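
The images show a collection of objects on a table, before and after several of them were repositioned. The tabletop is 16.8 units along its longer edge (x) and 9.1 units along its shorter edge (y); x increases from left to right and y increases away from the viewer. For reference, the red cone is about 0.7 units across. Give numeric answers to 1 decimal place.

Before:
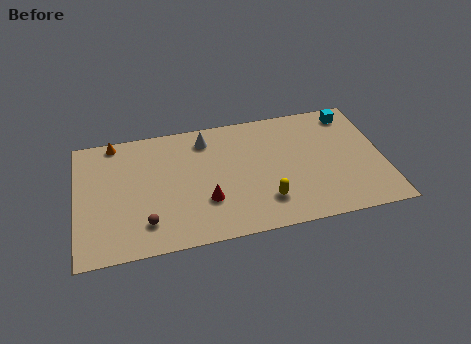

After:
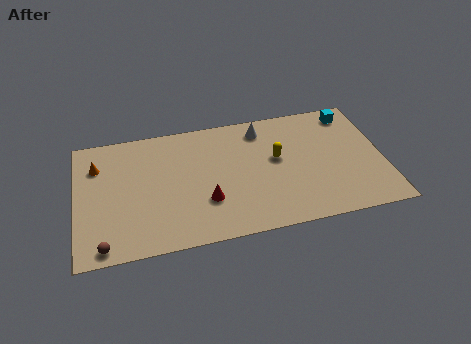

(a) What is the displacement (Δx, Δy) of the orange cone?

(-1.0, -1.6)

From the two frames, the orange cone sits at roughly (2.2, 8.3) before and (1.2, 6.7) after.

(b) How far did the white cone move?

3.1

From (7.2, 7.5) to (10.3, 7.6), the white cone covered √(3.1² + 0.1²) ≈ 3.1 units.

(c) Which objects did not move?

the cyan cube and the red cone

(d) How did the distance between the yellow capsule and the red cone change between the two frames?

+1.3

They were about 3.3 units apart before and 4.6 after — 1.3 units further apart.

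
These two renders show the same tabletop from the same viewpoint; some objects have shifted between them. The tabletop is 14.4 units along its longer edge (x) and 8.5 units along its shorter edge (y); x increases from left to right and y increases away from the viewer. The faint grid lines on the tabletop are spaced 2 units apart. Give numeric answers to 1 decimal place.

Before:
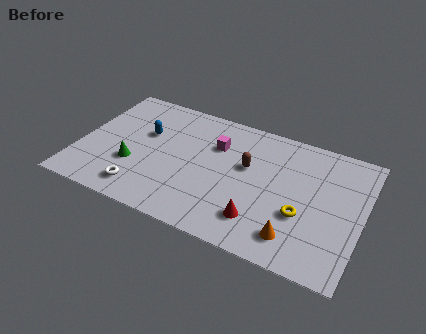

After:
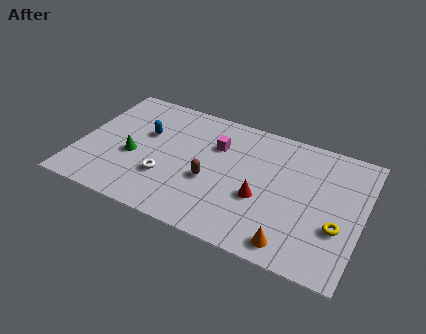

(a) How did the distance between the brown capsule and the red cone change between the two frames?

-0.8

They were about 3.4 units apart before and 2.6 after — 0.8 units closer together.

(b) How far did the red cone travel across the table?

1.4

The red cone moved from about (9.5, 1.9) to (9.4, 3.3), a distance of √(0.1² + 1.4²) ≈ 1.4.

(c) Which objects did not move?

the magenta cube and the blue capsule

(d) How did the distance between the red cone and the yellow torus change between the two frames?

+1.6

They were about 2.3 units apart before and 3.9 after — 1.6 units further apart.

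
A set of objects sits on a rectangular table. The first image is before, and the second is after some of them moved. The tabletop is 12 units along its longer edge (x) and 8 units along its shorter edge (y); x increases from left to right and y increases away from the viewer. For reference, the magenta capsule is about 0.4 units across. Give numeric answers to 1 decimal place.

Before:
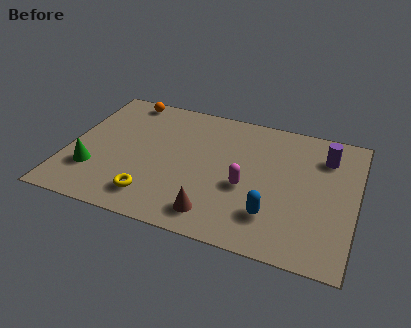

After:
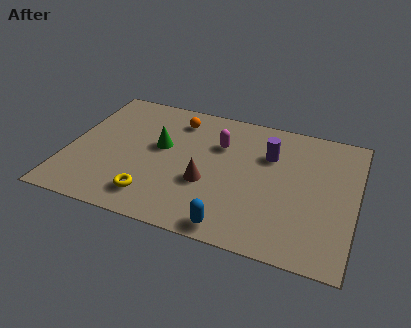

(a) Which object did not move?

the yellow torus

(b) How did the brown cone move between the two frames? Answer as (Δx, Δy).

(-0.5, 1.7)

The brown cone was at about (6.4, 1.3) and moved to about (5.9, 3.0).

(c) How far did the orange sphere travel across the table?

2.4

The orange sphere moved from about (2.0, 7.2) to (4.3, 6.5), a distance of √(2.3² + 0.7²) ≈ 2.4.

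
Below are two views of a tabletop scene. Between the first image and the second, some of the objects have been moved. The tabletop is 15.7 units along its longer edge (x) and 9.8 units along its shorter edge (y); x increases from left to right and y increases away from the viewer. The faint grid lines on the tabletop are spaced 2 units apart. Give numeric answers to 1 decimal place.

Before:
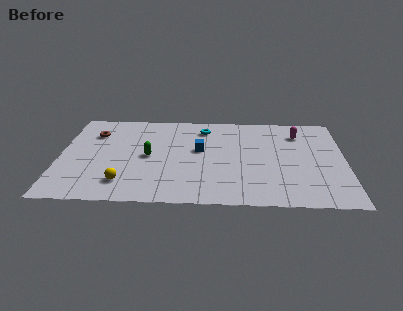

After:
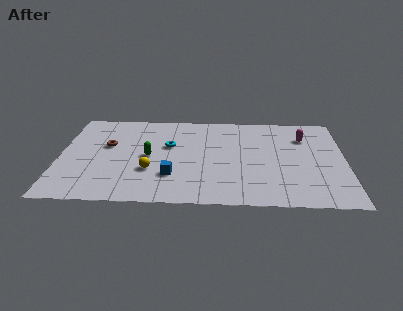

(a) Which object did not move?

the green capsule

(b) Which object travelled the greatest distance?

the blue cube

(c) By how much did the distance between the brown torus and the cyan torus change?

-2.8

The distance was about 6.2 in the first image and 3.4 in the second, so they moved 2.8 units closer together.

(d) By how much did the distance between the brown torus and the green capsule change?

-1.4

The distance was about 3.9 in the first image and 2.5 in the second, so they moved 1.4 units closer together.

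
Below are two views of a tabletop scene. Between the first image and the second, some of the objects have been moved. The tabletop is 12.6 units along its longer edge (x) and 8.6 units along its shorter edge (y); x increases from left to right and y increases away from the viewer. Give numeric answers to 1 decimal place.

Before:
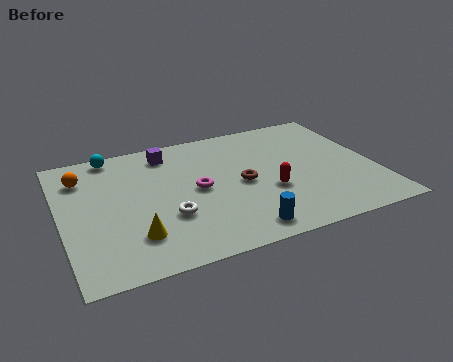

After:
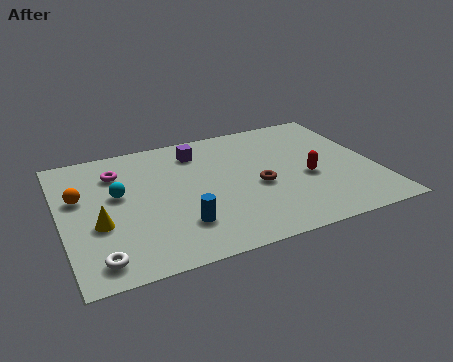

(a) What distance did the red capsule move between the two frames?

1.6

The red capsule moved from about (8.2, 3.2) to (9.8, 3.6), a distance of √(1.6² + 0.4²) ≈ 1.6.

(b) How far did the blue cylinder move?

2.5

The blue cylinder was near (6.8, 1.1) before and (4.5, 2.2) after, so it travelled √(2.3² + 1.1²) ≈ 2.5 units.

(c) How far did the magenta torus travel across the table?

3.7

The magenta torus was near (5.4, 4.3) before and (2.4, 6.5) after, so it travelled √(3.0² + 2.2²) ≈ 3.7 units.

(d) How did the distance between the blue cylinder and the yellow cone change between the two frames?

-0.9

Before: roughly 4.2 units apart; after: 3.3. That's 0.9 units closer together.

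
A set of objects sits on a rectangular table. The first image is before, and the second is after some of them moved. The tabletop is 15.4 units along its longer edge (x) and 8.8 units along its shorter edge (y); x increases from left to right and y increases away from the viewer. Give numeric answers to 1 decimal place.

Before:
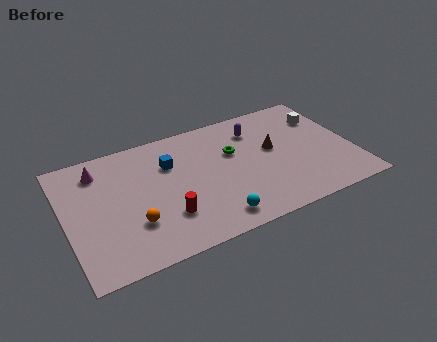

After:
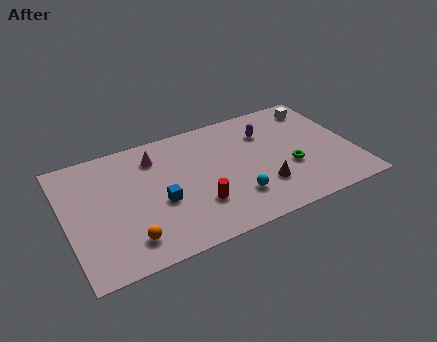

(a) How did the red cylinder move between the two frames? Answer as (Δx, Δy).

(1.7, 0.1)

The red cylinder started near (5.1, 2.5) and ended near (6.8, 2.6).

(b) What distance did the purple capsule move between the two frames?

0.6

The purple capsule was near (10.5, 6.8) before and (11.0, 6.4) after, so it travelled √(0.5² + 0.4²) ≈ 0.6 units.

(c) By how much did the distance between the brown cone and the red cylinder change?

-3.1

They were about 6.6 units apart before and 3.5 after — 3.1 units closer together.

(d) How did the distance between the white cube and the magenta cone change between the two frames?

-3.2

The distance was about 12.2 in the first image and 9.0 in the second, so they moved 3.2 units closer together.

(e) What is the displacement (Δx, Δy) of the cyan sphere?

(1.3, 1.0)

The cyan sphere started near (7.5, 1.3) and ended near (8.8, 2.3).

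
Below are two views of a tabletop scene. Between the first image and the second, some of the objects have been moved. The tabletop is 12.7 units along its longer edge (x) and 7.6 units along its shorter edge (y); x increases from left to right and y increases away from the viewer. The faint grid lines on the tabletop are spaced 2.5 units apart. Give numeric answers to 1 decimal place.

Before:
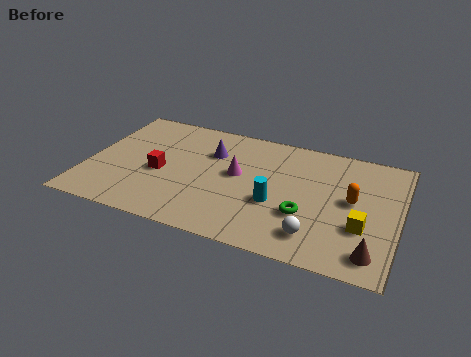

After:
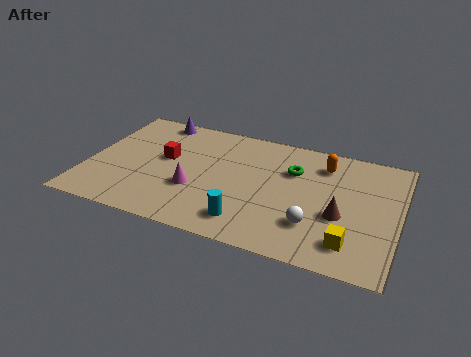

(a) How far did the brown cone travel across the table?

2.3

The brown cone was near (11.8, 1.2) before and (10.4, 3.0) after, so it travelled √(1.4² + 1.8²) ≈ 2.3 units.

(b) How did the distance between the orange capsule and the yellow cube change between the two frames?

+3.1

They were about 1.6 units apart before and 4.7 after — 3.1 units further apart.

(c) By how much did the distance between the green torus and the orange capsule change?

-0.9

The distance was about 2.3 in the first image and 1.4 in the second, so they moved 0.9 units closer together.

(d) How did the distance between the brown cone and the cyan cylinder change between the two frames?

-0.4

They were about 4.3 units apart before and 3.9 after — 0.4 units closer together.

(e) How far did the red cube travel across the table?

1.0

The red cube was near (3.0, 3.3) before and (3.1, 4.3) after, so it travelled √(0.1² + 1.0²) ≈ 1.0 units.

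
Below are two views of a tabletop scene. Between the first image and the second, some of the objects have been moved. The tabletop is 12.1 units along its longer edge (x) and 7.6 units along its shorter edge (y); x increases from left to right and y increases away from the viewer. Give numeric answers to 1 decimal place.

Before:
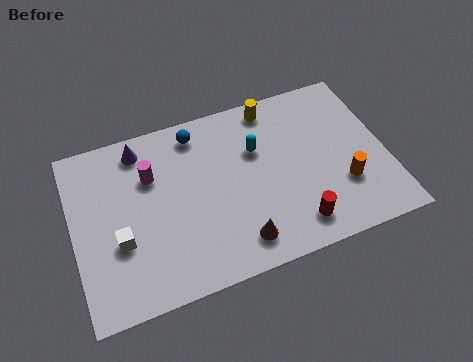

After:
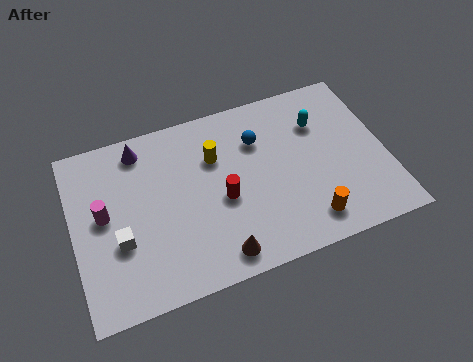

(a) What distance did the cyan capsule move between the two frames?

2.5

The cyan capsule was near (7.2, 5.0) before and (9.7, 5.4) after, so it travelled √(2.5² + 0.4²) ≈ 2.5 units.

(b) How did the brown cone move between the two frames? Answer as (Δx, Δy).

(-0.8, -0.3)

From the two frames, the brown cone sits at roughly (6.1, 1.3) before and (5.3, 1.0) after.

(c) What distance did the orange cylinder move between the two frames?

1.9

The orange cylinder was near (10.3, 2.4) before and (8.8, 1.3) after, so it travelled √(1.5² + 1.1²) ≈ 1.9 units.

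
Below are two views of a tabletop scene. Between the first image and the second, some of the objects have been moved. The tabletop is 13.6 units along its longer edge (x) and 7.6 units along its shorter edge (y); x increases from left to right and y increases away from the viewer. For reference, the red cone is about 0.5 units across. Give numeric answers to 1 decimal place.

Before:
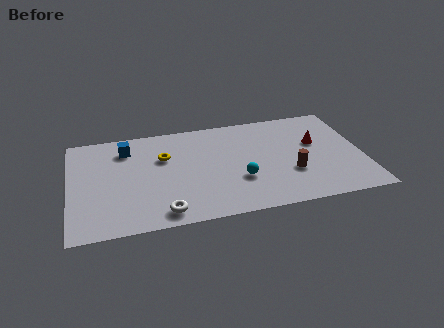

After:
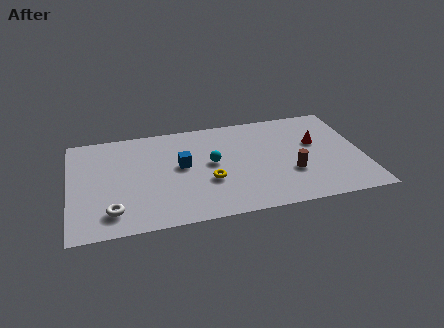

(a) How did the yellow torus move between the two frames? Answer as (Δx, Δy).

(2.0, -2.2)

The yellow torus started near (4.4, 5.0) and ended near (6.4, 2.8).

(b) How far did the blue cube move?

3.1

The blue cube moved from about (2.7, 6.0) to (5.2, 4.2), a distance of √(2.5² + 1.8²) ≈ 3.1.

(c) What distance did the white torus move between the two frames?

2.4

From (4.2, 1.0) to (1.9, 1.5), the white torus covered √(2.3² + 0.5²) ≈ 2.4 units.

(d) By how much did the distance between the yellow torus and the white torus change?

+0.7

Before: roughly 4.0 units apart; after: 4.7. That's 0.7 units further apart.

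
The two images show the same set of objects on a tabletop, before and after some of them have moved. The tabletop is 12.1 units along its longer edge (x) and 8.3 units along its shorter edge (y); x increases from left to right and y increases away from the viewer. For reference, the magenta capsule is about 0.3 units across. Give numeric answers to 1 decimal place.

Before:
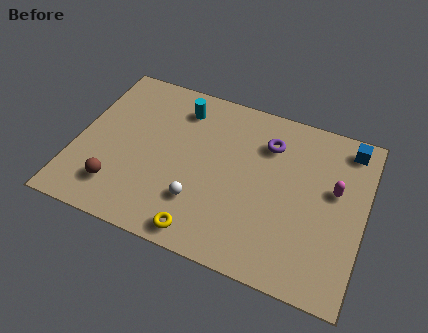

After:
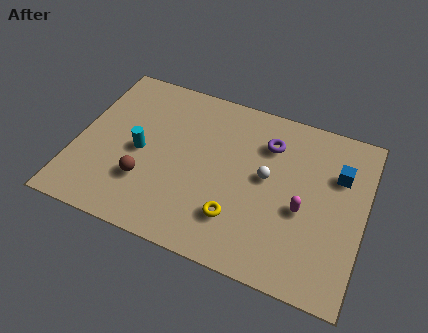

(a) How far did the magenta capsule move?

1.8

The magenta capsule was near (10.8, 4.9) before and (9.6, 3.5) after, so it travelled √(1.2² + 1.4²) ≈ 1.8 units.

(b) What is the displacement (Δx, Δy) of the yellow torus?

(1.3, 1.2)

The yellow torus was at about (5.7, 0.9) and moved to about (7.0, 2.1).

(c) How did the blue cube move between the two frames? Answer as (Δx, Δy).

(-0.3, -1.5)

The blue cube was at about (11.2, 7.2) and moved to about (10.9, 5.7).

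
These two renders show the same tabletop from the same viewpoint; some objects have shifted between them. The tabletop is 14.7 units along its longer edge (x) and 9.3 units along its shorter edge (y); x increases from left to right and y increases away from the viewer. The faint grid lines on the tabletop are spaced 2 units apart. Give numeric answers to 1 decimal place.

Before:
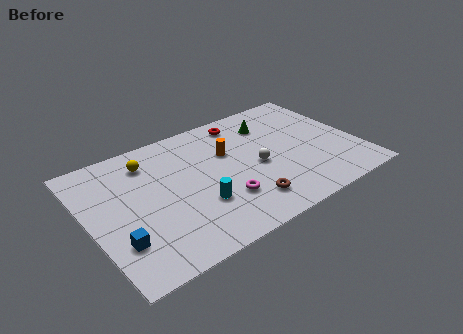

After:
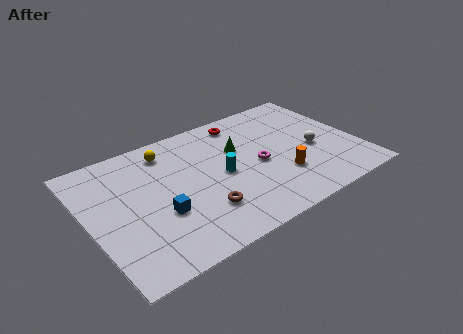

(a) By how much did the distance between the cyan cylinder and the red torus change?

-2.1

Before: roughly 6.0 units apart; after: 3.9. That's 2.1 units closer together.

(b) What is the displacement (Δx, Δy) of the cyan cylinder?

(1.6, 1.5)

The cyan cylinder started near (5.6, 3.0) and ended near (7.2, 4.5).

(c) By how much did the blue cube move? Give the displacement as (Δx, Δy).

(2.4, 0.8)

The blue cube was at about (1.2, 2.6) and moved to about (3.6, 3.4).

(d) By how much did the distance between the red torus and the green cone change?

+0.4

They were about 1.7 units apart before and 2.1 after — 0.4 units further apart.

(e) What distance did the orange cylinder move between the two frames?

4.0

The orange cylinder moved from about (7.8, 6.0) to (10.2, 2.8), a distance of √(2.4² + 3.2²) ≈ 4.0.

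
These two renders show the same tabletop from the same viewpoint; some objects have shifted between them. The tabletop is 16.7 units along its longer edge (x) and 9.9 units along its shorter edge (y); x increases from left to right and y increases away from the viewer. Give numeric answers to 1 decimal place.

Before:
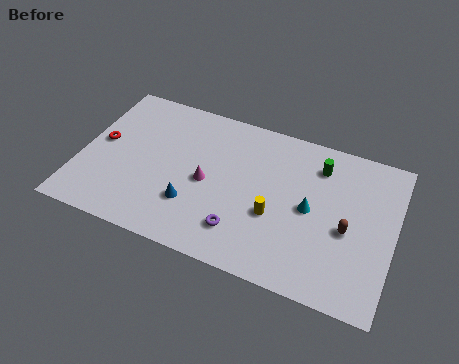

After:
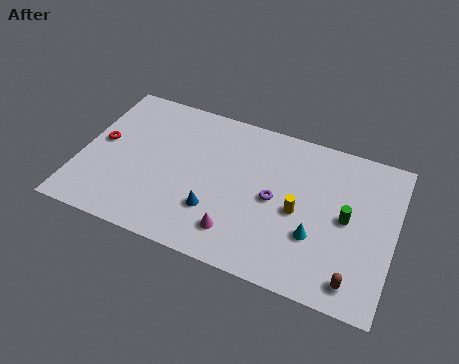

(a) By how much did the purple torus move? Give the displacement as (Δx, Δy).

(1.5, 2.6)

The purple torus started near (8.9, 2.2) and ended near (10.4, 4.8).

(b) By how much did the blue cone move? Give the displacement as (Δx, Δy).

(1.2, 0.0)

The blue cone was at about (6.2, 2.9) and moved to about (7.4, 2.9).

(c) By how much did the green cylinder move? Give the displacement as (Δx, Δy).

(1.7, -2.8)

From the two frames, the green cylinder sits at roughly (12.5, 7.8) before and (14.2, 5.0) after.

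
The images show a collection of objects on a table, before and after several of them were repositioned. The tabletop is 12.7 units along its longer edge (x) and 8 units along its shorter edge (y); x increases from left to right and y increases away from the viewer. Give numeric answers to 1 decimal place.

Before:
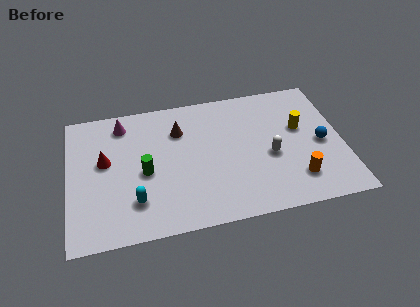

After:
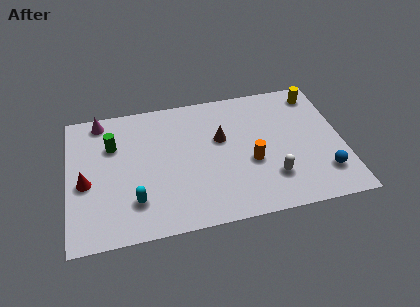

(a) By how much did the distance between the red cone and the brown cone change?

+2.8

They were about 3.7 units apart before and 6.5 after — 2.8 units further apart.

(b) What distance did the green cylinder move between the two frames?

2.4

From (3.5, 3.6) to (2.1, 5.5), the green cylinder covered √(1.4² + 1.9²) ≈ 2.4 units.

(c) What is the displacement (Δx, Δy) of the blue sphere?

(0.0, -1.8)

The blue sphere was at about (11.7, 3.7) and moved to about (11.7, 1.9).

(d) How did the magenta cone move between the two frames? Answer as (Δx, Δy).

(-1.0, 0.4)

The magenta cone started near (2.6, 6.7) and ended near (1.6, 7.1).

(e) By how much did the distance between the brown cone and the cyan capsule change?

+0.6

Before: roughly 4.4 units apart; after: 5.0. That's 0.6 units further apart.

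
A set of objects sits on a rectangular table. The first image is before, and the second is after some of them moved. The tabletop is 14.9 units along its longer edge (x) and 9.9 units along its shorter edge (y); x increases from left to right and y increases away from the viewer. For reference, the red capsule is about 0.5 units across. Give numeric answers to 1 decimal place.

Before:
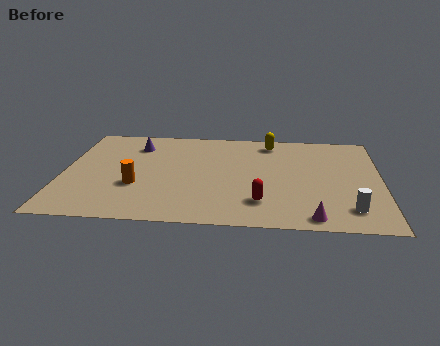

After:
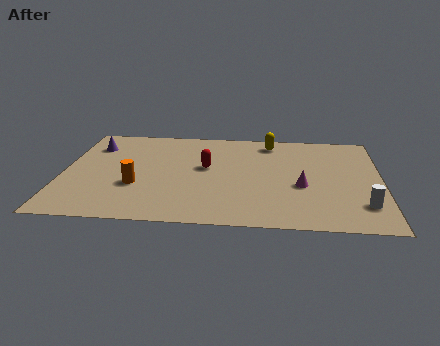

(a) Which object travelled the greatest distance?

the red capsule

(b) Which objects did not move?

the yellow capsule and the orange cylinder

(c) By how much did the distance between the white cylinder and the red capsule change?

+3.9

Before: roughly 4.1 units apart; after: 8.0. That's 3.9 units further apart.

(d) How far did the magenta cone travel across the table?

3.0

The magenta cone moved from about (11.7, 1.0) to (11.2, 4.0), a distance of √(0.5² + 3.0²) ≈ 3.0.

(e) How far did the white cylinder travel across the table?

0.7

The white cylinder moved from about (13.4, 1.9) to (14.0, 2.3), a distance of √(0.6² + 0.4²) ≈ 0.7.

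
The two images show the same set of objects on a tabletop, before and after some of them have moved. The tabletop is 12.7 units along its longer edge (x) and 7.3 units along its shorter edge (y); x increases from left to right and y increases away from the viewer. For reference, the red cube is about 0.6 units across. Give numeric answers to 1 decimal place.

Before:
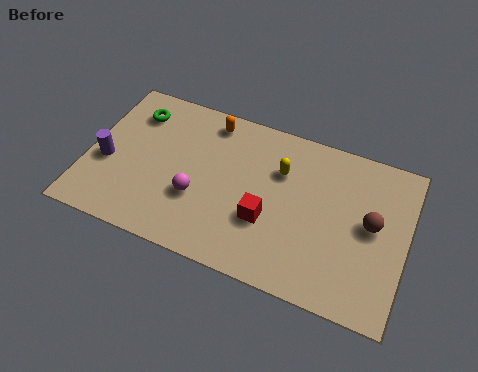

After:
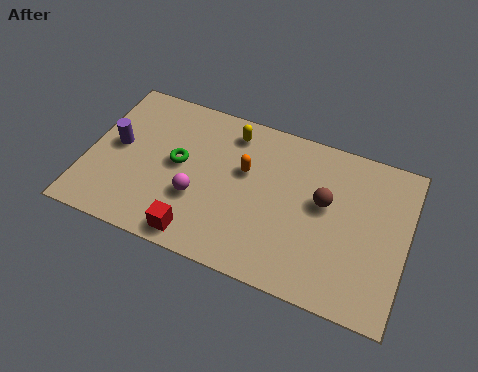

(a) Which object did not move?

the magenta sphere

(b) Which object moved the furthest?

the red cube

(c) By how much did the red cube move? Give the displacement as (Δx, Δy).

(-2.6, -1.7)

The red cube was at about (7.3, 2.6) and moved to about (4.7, 0.9).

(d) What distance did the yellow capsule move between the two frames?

2.4

The yellow capsule was near (7.6, 5.0) before and (5.5, 6.1) after, so it travelled √(2.1² + 1.1²) ≈ 2.4 units.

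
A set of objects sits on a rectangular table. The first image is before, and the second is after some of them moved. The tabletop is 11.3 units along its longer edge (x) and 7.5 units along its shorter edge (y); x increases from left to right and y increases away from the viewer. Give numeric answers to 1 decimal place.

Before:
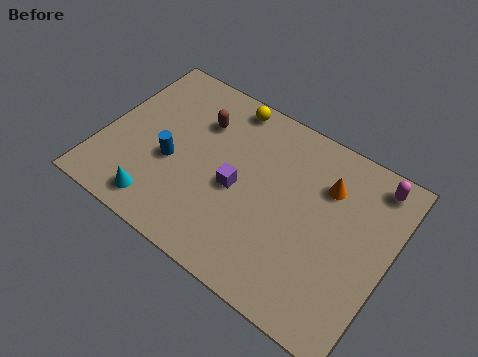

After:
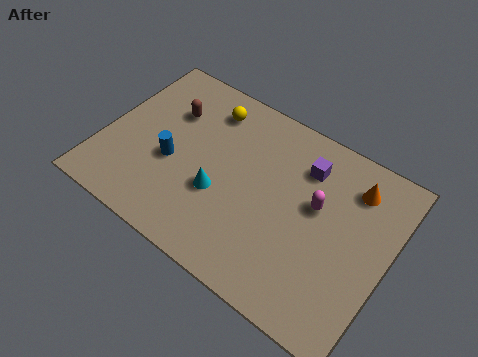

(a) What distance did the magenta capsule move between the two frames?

2.8

From (10.3, 6.5) to (8.4, 4.4), the magenta capsule covered √(1.9² + 2.1²) ≈ 2.8 units.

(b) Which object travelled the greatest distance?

the purple cube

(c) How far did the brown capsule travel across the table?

1.2

The brown capsule moved from about (3.5, 5.4) to (2.3, 5.2), a distance of √(1.2² + 0.2²) ≈ 1.2.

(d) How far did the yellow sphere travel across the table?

0.9

The yellow sphere was near (4.4, 6.7) before and (3.7, 6.1) after, so it travelled √(0.7² + 0.6²) ≈ 0.9 units.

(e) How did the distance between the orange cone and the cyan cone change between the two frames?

-1.6

Before: roughly 7.3 units apart; after: 5.7. That's 1.6 units closer together.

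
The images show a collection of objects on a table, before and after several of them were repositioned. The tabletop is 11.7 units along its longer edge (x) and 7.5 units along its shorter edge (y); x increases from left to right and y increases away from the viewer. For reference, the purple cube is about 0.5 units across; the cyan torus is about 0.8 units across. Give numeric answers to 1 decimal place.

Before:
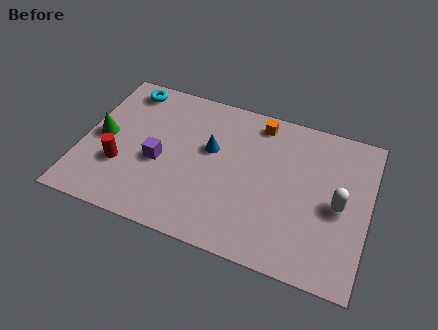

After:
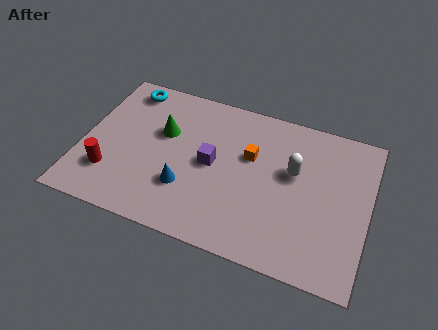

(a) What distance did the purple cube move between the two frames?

2.2

The purple cube moved from about (3.2, 3.2) to (5.3, 3.8), a distance of √(2.1² + 0.6²) ≈ 2.2.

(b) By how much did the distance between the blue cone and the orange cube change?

+0.7

The distance was about 2.7 in the first image and 3.4 in the second, so they moved 0.7 units further apart.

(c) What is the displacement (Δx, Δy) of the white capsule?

(-1.9, 1.0)

The white capsule was at about (10.5, 3.5) and moved to about (8.6, 4.5).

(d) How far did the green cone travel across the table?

2.6

The green cone moved from about (0.8, 3.7) to (3.2, 4.7), a distance of √(2.4² + 1.0²) ≈ 2.6.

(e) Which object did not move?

the cyan torus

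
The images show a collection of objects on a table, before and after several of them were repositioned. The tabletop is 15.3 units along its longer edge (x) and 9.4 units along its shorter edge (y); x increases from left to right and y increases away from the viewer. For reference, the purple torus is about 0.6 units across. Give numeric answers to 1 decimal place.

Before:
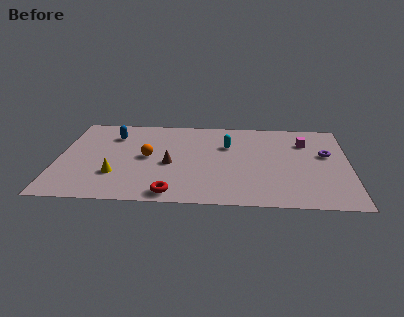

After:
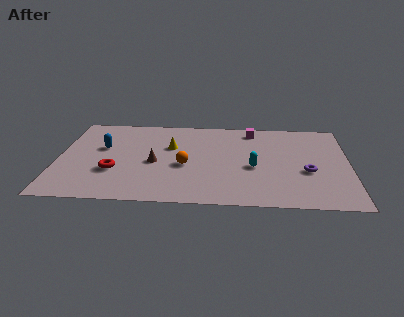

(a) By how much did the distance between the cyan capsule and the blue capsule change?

+2.0

Before: roughly 6.2 units apart; after: 8.2. That's 2.0 units further apart.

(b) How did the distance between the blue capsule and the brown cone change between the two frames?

-1.1

The distance was about 4.3 in the first image and 3.2 in the second, so they moved 1.1 units closer together.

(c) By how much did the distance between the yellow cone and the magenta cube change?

-5.9

Before: roughly 10.7 units apart; after: 4.8. That's 5.9 units closer together.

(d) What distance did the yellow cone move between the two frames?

4.3

The yellow cone was near (3.1, 2.8) before and (5.9, 6.0) after, so it travelled √(2.8² + 3.2²) ≈ 4.3 units.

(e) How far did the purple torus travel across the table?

2.1

The purple torus was near (14.1, 5.6) before and (13.1, 3.7) after, so it travelled √(1.0² + 1.9²) ≈ 2.1 units.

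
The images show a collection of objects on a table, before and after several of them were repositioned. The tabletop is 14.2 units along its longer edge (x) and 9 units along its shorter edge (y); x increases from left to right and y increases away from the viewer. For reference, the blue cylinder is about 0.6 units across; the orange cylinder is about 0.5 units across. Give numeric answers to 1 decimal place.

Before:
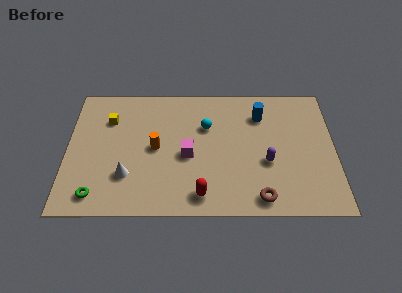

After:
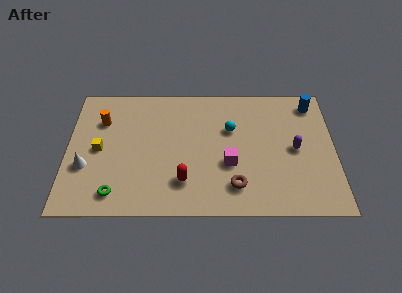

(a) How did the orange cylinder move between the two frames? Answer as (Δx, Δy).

(-2.9, 1.9)

From the two frames, the orange cylinder sits at roughly (4.7, 4.5) before and (1.8, 6.4) after.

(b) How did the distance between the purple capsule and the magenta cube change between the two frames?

-0.6

They were about 4.2 units apart before and 3.6 after — 0.6 units closer together.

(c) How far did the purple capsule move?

1.7

From (10.6, 3.5) to (12.1, 4.4), the purple capsule covered √(1.5² + 0.9²) ≈ 1.7 units.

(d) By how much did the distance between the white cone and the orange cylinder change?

+0.9

Before: roughly 2.4 units apart; after: 3.3. That's 0.9 units further apart.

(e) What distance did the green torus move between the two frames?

1.0

The green torus was near (1.6, 1.3) before and (2.6, 1.4) after, so it travelled √(1.0² + 0.1²) ≈ 1.0 units.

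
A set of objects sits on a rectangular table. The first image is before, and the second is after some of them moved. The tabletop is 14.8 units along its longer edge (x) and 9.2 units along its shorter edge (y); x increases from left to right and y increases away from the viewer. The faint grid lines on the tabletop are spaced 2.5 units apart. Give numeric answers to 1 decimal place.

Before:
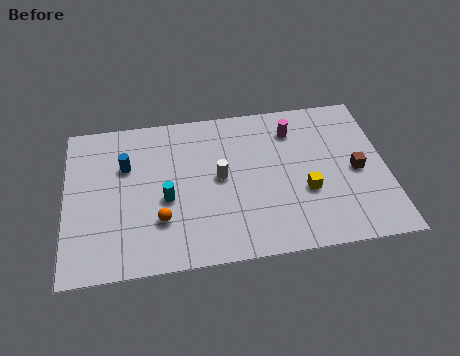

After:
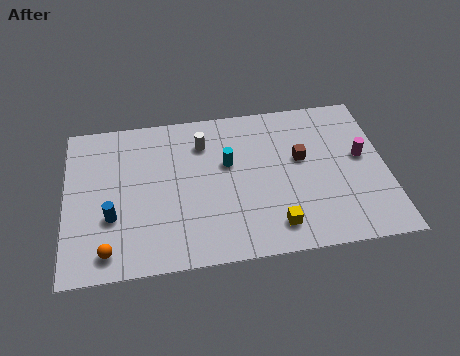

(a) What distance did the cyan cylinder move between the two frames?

3.4

From (4.6, 3.9) to (7.5, 5.6), the cyan cylinder covered √(2.9² + 1.7²) ≈ 3.4 units.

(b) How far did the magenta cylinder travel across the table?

3.7

The magenta cylinder was near (10.6, 7.2) before and (13.7, 5.1) after, so it travelled √(3.1² + 2.1²) ≈ 3.7 units.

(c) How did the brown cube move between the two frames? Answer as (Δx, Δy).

(-2.5, 1.1)

From the two frames, the brown cube sits at roughly (13.4, 4.3) before and (10.9, 5.4) after.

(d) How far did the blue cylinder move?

3.0

The blue cylinder was near (2.8, 6.1) before and (2.1, 3.2) after, so it travelled √(0.7² + 2.9²) ≈ 3.0 units.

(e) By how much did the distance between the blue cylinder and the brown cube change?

-1.7

Before: roughly 10.8 units apart; after: 9.1. That's 1.7 units closer together.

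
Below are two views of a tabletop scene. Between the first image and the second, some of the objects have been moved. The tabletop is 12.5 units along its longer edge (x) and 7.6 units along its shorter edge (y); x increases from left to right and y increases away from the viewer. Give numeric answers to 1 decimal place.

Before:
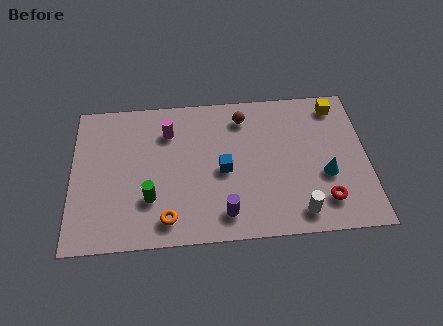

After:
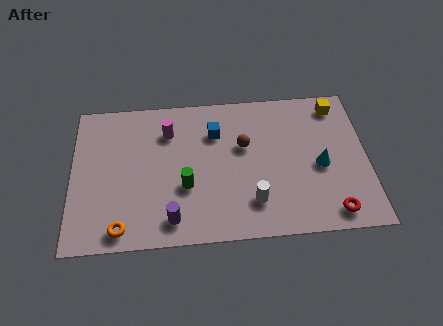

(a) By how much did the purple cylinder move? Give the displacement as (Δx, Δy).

(-2.2, -0.1)

The purple cylinder was at about (6.4, 1.3) and moved to about (4.2, 1.2).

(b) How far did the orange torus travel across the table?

1.9

The orange torus was near (4.0, 1.2) before and (2.1, 0.9) after, so it travelled √(1.9² + 0.3²) ≈ 1.9 units.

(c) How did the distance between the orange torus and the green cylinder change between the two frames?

+2.0

They were about 1.3 units apart before and 3.3 after — 2.0 units further apart.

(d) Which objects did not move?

the magenta cylinder and the yellow cube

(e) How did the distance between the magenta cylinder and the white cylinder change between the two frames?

-1.9

They were about 7.1 units apart before and 5.2 after — 1.9 units closer together.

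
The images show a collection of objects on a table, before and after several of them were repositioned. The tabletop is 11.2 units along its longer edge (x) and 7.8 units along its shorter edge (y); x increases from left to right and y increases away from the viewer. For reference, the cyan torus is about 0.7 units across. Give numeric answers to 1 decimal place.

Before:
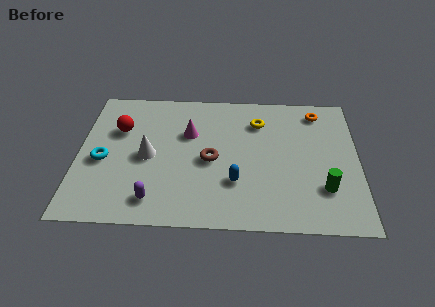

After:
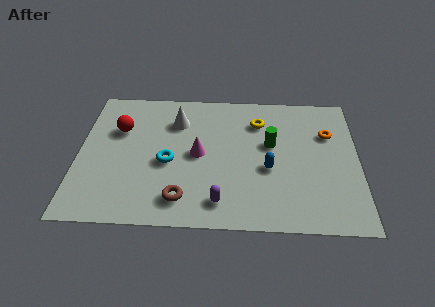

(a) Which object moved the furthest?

the green cylinder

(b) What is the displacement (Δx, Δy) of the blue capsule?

(1.3, 0.8)

From the two frames, the blue capsule sits at roughly (6.3, 2.4) before and (7.6, 3.2) after.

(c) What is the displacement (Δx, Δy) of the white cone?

(1.1, 2.1)

The white cone was at about (2.8, 3.7) and moved to about (3.9, 5.8).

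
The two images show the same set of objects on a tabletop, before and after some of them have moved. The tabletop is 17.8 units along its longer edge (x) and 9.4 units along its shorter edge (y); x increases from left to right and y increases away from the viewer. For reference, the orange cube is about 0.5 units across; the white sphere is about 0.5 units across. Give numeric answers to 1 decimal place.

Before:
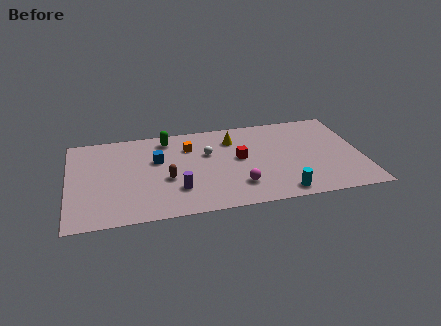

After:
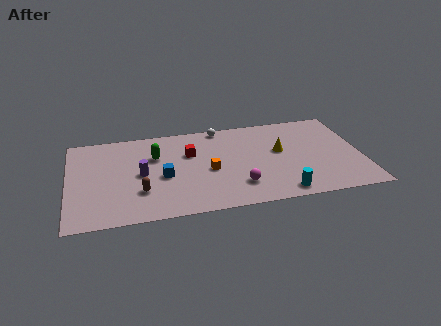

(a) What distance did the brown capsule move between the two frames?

1.9

From (5.9, 3.8) to (4.3, 2.8), the brown capsule covered √(1.6² + 1.0²) ≈ 1.9 units.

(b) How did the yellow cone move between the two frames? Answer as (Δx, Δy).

(2.8, -1.8)

The yellow cone was at about (10.1, 7.2) and moved to about (12.9, 5.4).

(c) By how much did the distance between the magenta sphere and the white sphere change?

+2.3

Before: roughly 4.1 units apart; after: 6.4. That's 2.3 units further apart.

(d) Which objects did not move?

the cyan cylinder and the magenta sphere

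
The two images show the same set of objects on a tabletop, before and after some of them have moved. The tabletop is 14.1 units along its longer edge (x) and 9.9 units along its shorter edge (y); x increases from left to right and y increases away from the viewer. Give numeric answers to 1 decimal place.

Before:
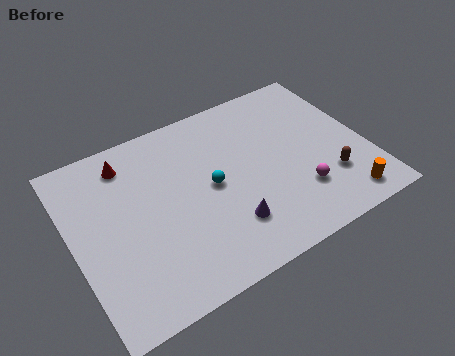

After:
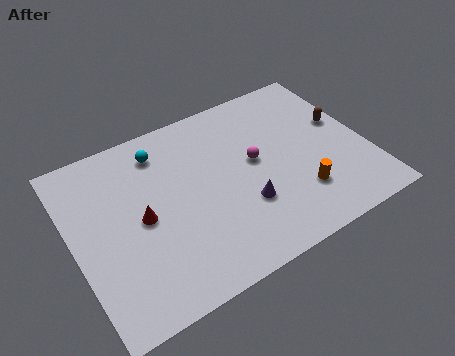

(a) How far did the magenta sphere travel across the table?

3.2

The magenta sphere was near (10.5, 2.7) before and (8.8, 5.4) after, so it travelled √(1.7² + 2.7²) ≈ 3.2 units.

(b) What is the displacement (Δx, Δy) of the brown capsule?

(1.2, 3.0)

The brown capsule started near (12.0, 2.8) and ended near (13.2, 5.8).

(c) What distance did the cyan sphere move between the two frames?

3.7

From (6.6, 5.0) to (4.6, 8.1), the cyan sphere covered √(2.0² + 3.1²) ≈ 3.7 units.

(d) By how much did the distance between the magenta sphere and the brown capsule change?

+2.9

The distance was about 1.5 in the first image and 4.4 in the second, so they moved 2.9 units further apart.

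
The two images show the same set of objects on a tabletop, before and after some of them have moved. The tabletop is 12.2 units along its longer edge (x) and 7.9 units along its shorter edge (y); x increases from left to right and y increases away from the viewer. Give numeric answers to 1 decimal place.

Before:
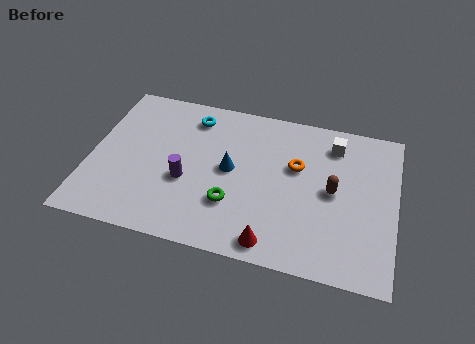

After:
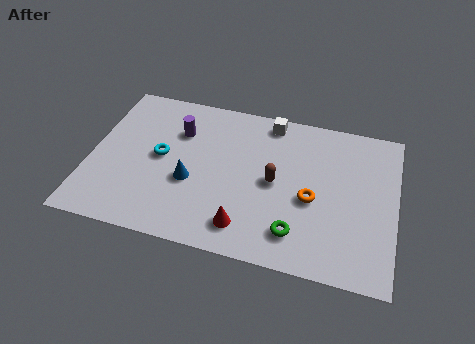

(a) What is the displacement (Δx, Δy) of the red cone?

(-1.1, 0.5)

The red cone started near (7.5, 0.9) and ended near (6.4, 1.4).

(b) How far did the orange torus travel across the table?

1.7

From (8.2, 4.9) to (8.9, 3.4), the orange torus covered √(0.7² + 1.5²) ≈ 1.7 units.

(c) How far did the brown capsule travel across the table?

2.3

From (9.7, 4.0) to (7.4, 3.9), the brown capsule covered √(2.3² + 0.1²) ≈ 2.3 units.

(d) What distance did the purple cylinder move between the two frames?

2.5

The purple cylinder was near (3.9, 3.1) before and (3.4, 5.6) after, so it travelled √(0.5² + 2.5²) ≈ 2.5 units.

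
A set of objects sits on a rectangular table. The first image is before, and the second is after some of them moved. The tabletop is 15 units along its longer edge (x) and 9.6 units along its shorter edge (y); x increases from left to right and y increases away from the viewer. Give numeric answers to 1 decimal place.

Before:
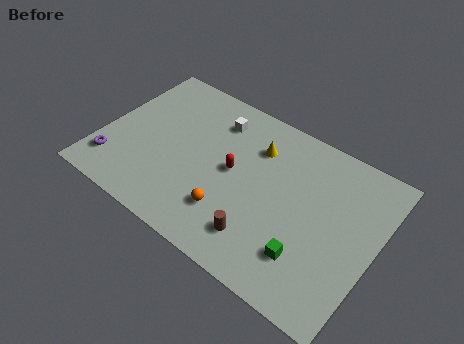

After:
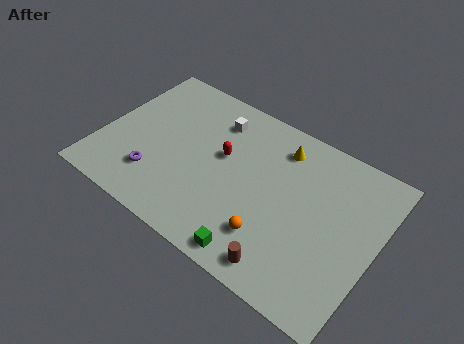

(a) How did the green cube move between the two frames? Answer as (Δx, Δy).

(-2.5, -1.4)

From the two frames, the green cube sits at roughly (11.8, 2.4) before and (9.3, 1.0) after.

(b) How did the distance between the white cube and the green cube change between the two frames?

-0.5

The distance was about 8.0 in the first image and 7.5 in the second, so they moved 0.5 units closer together.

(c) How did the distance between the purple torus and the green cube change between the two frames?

-4.6

The distance was about 10.8 in the first image and 6.2 in the second, so they moved 4.6 units closer together.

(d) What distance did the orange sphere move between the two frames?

2.3

From (7.5, 2.5) to (9.8, 2.4), the orange sphere covered √(2.3² + 0.1²) ≈ 2.3 units.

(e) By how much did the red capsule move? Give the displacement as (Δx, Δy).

(-0.7, 0.6)

The red capsule started near (7.2, 5.0) and ended near (6.5, 5.6).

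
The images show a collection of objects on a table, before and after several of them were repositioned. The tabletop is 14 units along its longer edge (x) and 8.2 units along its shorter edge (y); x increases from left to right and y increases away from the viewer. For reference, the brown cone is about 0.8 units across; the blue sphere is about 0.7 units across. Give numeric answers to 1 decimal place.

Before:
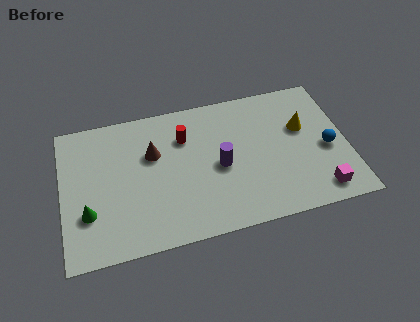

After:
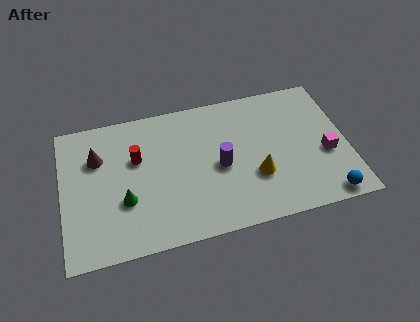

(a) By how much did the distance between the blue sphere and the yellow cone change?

+2.0

The distance was about 1.9 in the first image and 3.9 in the second, so they moved 2.0 units further apart.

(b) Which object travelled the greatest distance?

the yellow cone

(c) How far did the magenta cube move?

2.2

The magenta cube was near (12.4, 1.2) before and (12.9, 3.3) after, so it travelled √(0.5² + 2.1²) ≈ 2.2 units.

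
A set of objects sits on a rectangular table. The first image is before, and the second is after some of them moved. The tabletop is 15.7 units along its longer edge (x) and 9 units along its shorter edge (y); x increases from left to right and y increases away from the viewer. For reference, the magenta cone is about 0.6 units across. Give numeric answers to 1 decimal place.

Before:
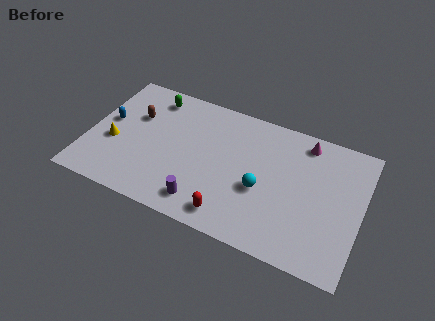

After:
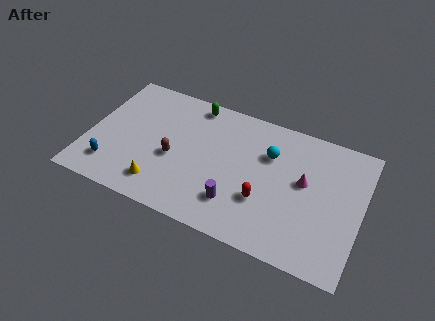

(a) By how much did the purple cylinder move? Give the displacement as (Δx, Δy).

(1.8, 0.7)

The purple cylinder was at about (7.0, 1.5) and moved to about (8.8, 2.2).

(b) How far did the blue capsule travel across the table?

3.2

From (1.0, 5.0) to (1.6, 1.9), the blue capsule covered √(0.6² + 3.1²) ≈ 3.2 units.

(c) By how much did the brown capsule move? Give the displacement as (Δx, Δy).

(2.5, -2.1)

The brown capsule was at about (2.5, 5.9) and moved to about (5.0, 3.8).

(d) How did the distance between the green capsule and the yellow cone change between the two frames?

+2.0

Before: roughly 4.4 units apart; after: 6.4. That's 2.0 units further apart.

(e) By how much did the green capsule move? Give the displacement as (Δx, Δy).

(2.4, 0.4)

From the two frames, the green capsule sits at roughly (3.3, 7.6) before and (5.7, 8.0) after.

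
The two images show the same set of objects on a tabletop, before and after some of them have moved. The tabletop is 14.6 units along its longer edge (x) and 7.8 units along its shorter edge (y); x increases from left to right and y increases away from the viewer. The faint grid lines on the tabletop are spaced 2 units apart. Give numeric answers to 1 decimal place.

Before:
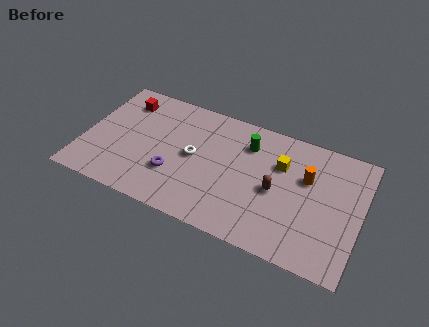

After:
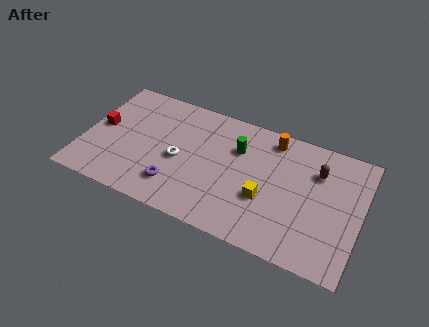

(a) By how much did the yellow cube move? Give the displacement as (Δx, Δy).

(-0.6, -2.4)

From the two frames, the yellow cube sits at roughly (10.3, 5.3) before and (9.7, 2.9) after.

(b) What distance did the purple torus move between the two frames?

0.7

From (4.9, 2.5) to (5.1, 1.8), the purple torus covered √(0.2² + 0.7²) ≈ 0.7 units.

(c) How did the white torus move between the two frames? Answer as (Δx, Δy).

(-0.7, -0.5)

The white torus started near (5.8, 4.0) and ended near (5.1, 3.5).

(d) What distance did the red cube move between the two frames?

2.3

The red cube was near (1.8, 6.2) before and (0.8, 4.1) after, so it travelled √(1.0² + 2.1²) ≈ 2.3 units.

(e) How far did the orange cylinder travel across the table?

2.6

From (11.7, 5.0) to (9.7, 6.7), the orange cylinder covered √(2.0² + 1.7²) ≈ 2.6 units.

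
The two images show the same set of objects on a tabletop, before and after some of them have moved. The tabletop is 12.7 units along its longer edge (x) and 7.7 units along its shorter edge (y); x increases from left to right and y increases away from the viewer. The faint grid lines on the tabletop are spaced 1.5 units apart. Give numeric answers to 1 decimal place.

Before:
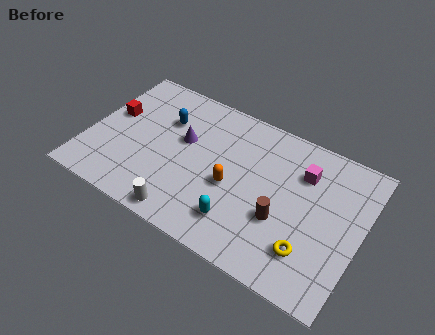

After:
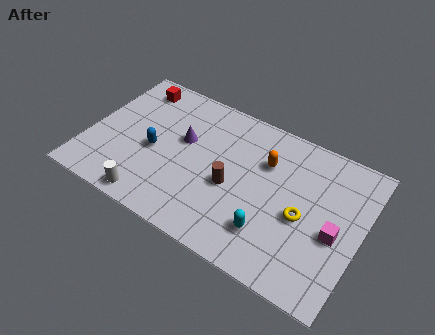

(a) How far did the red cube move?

2.1

The red cube moved from about (0.9, 4.5) to (1.6, 6.5), a distance of √(0.7² + 2.0²) ≈ 2.1.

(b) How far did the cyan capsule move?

1.4

From (7.4, 1.7) to (8.8, 1.9), the cyan capsule covered √(1.4² + 0.2²) ≈ 1.4 units.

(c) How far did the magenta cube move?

2.9

The magenta cube moved from about (9.8, 5.6) to (11.6, 3.3), a distance of √(1.8² + 2.3²) ≈ 2.9.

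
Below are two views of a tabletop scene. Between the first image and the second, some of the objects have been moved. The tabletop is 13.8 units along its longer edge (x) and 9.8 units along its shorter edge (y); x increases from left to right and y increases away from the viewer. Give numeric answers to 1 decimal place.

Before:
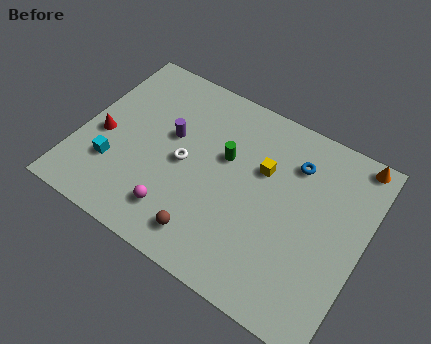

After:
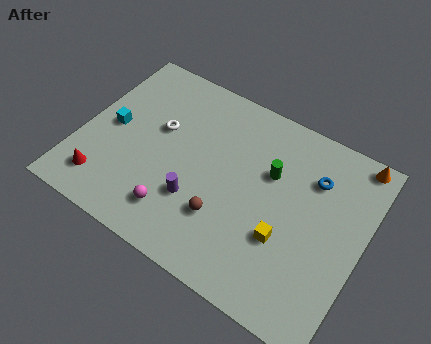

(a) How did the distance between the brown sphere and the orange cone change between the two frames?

-1.4

The distance was about 9.6 in the first image and 8.2 in the second, so they moved 1.4 units closer together.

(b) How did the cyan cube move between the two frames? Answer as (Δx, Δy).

(-0.5, 2.0)

The cyan cube started near (1.9, 2.9) and ended near (1.4, 4.9).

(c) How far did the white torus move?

1.9

The white torus moved from about (5.1, 4.7) to (3.6, 5.9), a distance of √(1.5² + 1.2²) ≈ 1.9.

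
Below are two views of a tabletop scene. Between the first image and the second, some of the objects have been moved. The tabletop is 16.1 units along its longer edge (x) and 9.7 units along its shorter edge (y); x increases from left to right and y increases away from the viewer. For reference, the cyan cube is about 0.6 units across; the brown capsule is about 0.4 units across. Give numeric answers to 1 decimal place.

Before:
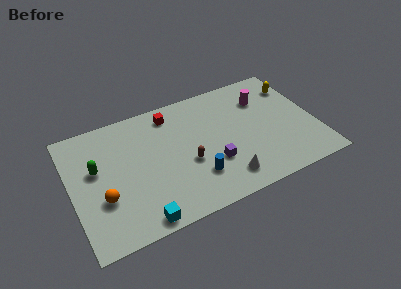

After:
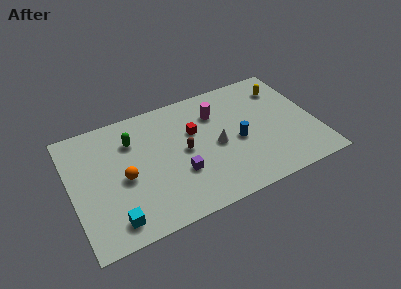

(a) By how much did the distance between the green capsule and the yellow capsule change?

-3.4

They were about 13.6 units apart before and 10.2 after — 3.4 units closer together.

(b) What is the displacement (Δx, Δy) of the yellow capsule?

(-0.8, 0.1)

The yellow capsule was at about (15.2, 7.4) and moved to about (14.4, 7.5).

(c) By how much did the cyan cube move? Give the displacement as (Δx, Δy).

(-1.6, 0.6)

The cyan cube was at about (4.0, 0.9) and moved to about (2.4, 1.5).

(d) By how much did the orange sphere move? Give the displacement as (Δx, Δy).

(1.5, 1.0)

The orange sphere was at about (1.9, 3.4) and moved to about (3.4, 4.4).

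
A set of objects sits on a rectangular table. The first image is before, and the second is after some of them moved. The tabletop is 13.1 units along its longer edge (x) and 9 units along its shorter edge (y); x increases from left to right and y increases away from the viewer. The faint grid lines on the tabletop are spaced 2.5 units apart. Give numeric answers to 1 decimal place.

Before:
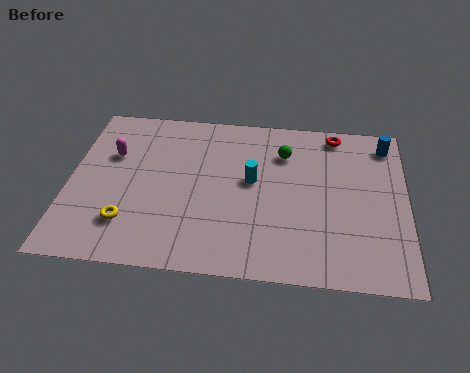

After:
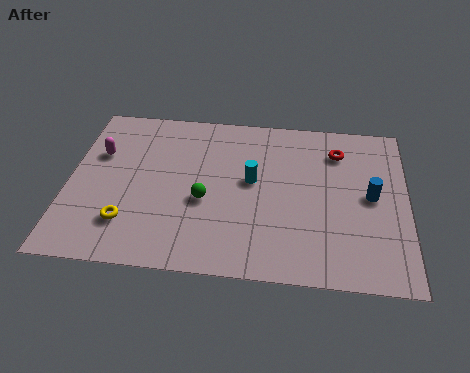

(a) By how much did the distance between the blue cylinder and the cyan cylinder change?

-1.2

The distance was about 5.8 in the first image and 4.6 in the second, so they moved 1.2 units closer together.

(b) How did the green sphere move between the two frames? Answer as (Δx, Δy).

(-3.0, -3.0)

The green sphere started near (8.3, 6.7) and ended near (5.3, 3.7).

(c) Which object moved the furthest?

the green sphere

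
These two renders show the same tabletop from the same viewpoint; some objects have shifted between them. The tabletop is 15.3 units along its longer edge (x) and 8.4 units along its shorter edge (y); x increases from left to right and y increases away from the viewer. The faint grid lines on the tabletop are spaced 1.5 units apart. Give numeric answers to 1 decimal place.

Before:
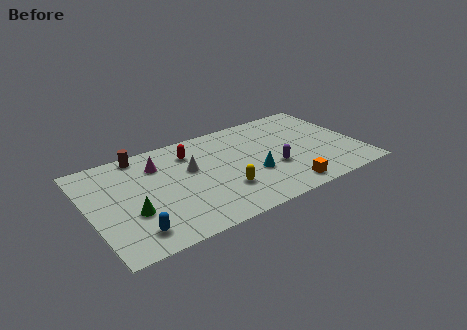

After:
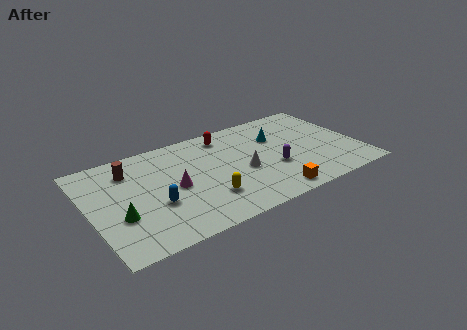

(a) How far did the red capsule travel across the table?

2.2

From (6.0, 6.5) to (8.1, 7.1), the red capsule covered √(2.1² + 0.6²) ≈ 2.2 units.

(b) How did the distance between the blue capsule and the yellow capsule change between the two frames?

-2.4

The distance was about 5.3 in the first image and 2.9 in the second, so they moved 2.4 units closer together.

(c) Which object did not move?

the purple capsule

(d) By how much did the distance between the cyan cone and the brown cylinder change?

+1.1

They were about 7.3 units apart before and 8.4 after — 1.1 units further apart.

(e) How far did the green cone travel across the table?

0.7

The green cone moved from about (2.2, 3.0) to (1.5, 3.0), a distance of √(0.7² + 0.0²) ≈ 0.7.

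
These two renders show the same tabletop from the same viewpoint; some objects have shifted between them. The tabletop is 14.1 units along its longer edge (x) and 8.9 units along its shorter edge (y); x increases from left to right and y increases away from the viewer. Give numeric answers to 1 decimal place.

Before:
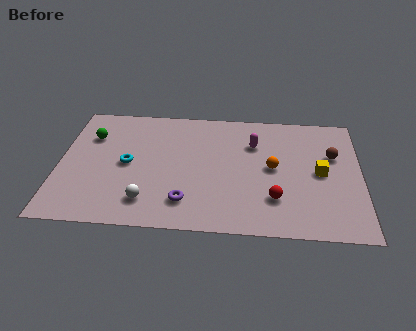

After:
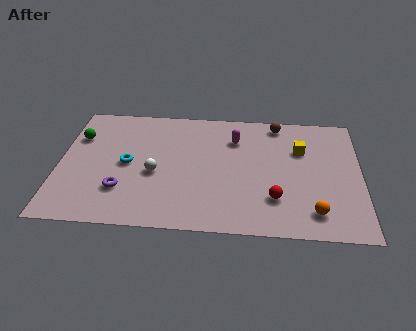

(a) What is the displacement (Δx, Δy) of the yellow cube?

(-0.9, 1.6)

The yellow cube started near (12.2, 4.4) and ended near (11.3, 6.0).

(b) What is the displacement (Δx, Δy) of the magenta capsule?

(-0.9, 0.3)

From the two frames, the magenta capsule sits at roughly (9.1, 6.3) before and (8.2, 6.6) after.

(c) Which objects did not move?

the cyan torus and the red sphere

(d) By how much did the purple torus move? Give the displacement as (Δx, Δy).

(-3.0, 0.6)

The purple torus started near (6.0, 1.9) and ended near (3.0, 2.5).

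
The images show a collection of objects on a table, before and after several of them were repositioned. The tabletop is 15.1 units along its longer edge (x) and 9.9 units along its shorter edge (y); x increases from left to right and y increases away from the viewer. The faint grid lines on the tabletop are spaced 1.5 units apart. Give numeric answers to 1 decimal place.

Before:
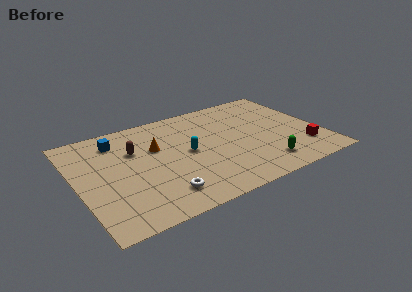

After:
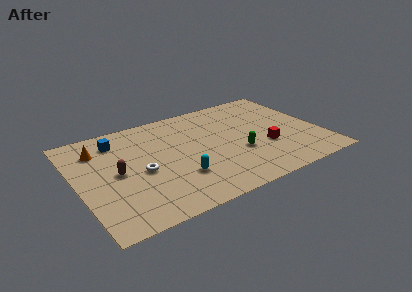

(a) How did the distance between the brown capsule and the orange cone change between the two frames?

+1.5

Before: roughly 1.3 units apart; after: 2.8. That's 1.5 units further apart.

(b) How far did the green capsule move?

2.2

The green capsule moved from about (11.1, 1.8) to (9.8, 3.6), a distance of √(1.3² + 1.8²) ≈ 2.2.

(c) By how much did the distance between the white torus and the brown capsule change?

-3.3

The distance was about 4.8 in the first image and 1.5 in the second, so they moved 3.3 units closer together.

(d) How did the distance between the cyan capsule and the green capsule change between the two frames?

-1.4

Before: roughly 5.4 units apart; after: 4.0. That's 1.4 units closer together.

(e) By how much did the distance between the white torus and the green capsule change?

-0.3

The distance was about 6.4 in the first image and 6.1 in the second, so they moved 0.3 units closer together.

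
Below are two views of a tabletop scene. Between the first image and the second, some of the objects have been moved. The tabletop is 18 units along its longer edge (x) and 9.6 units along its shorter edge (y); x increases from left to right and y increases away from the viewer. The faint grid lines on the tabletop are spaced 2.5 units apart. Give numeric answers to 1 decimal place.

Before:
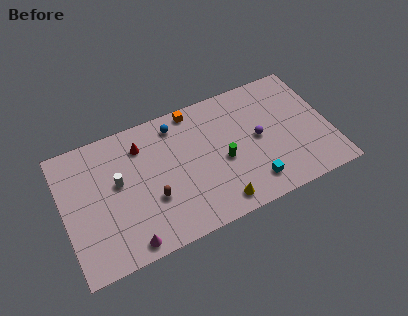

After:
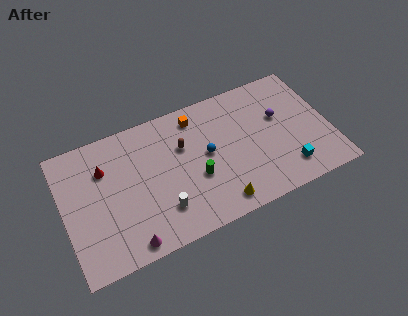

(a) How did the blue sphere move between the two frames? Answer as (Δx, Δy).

(1.8, -3.0)

The blue sphere started near (7.9, 8.1) and ended near (9.7, 5.1).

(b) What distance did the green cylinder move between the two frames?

2.0

The green cylinder moved from about (10.7, 4.2) to (8.8, 3.7), a distance of √(1.9² + 0.5²) ≈ 2.0.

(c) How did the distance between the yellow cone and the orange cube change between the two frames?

-0.6

Before: roughly 7.4 units apart; after: 6.8. That's 0.6 units closer together.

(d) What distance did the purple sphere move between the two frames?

1.9

The purple sphere moved from about (13.2, 4.9) to (14.8, 5.9), a distance of √(1.6² + 1.0²) ≈ 1.9.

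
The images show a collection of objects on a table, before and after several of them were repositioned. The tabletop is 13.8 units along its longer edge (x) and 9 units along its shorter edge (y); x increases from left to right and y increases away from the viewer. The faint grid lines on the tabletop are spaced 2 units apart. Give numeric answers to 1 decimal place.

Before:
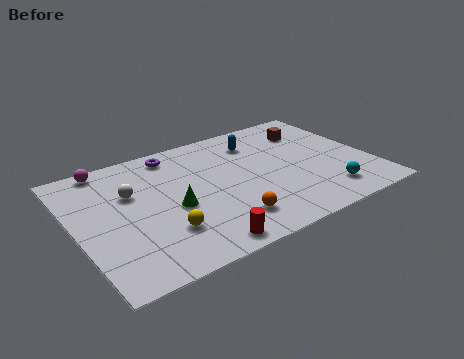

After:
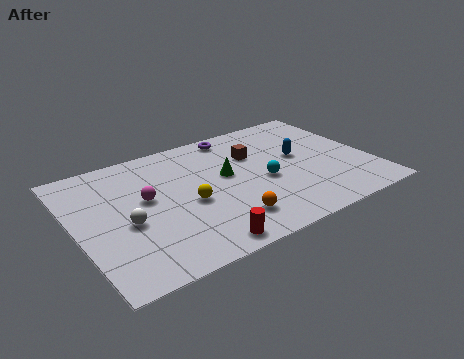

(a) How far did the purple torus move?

3.0

The purple torus moved from about (5.0, 7.8) to (8.0, 8.0), a distance of √(3.0² + 0.2²) ≈ 3.0.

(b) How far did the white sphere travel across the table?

2.1

From (2.7, 5.8) to (2.2, 3.8), the white sphere covered √(0.5² + 2.0²) ≈ 2.1 units.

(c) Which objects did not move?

the red cylinder and the orange sphere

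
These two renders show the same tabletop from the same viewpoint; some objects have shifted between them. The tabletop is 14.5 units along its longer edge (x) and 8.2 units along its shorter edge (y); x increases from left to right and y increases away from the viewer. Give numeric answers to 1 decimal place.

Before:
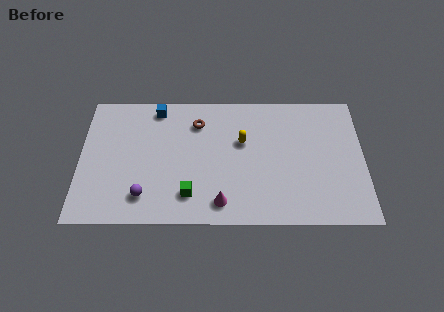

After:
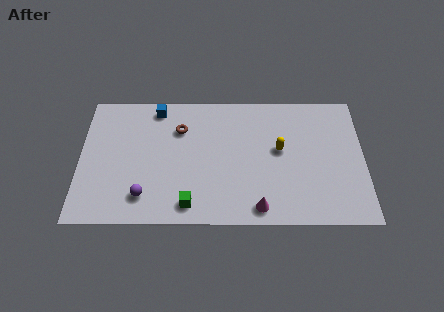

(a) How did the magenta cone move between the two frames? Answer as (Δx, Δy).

(1.9, -0.3)

The magenta cone started near (7.2, 1.3) and ended near (9.1, 1.0).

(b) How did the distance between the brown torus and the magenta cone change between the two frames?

+1.2

Before: roughly 5.1 units apart; after: 6.3. That's 1.2 units further apart.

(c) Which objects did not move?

the purple sphere and the blue cube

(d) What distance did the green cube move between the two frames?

0.6

From (5.6, 1.8) to (5.6, 1.2), the green cube covered √(0.0² + 0.6²) ≈ 0.6 units.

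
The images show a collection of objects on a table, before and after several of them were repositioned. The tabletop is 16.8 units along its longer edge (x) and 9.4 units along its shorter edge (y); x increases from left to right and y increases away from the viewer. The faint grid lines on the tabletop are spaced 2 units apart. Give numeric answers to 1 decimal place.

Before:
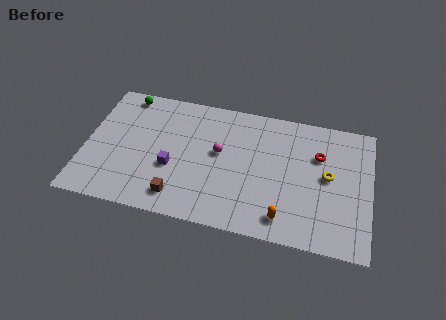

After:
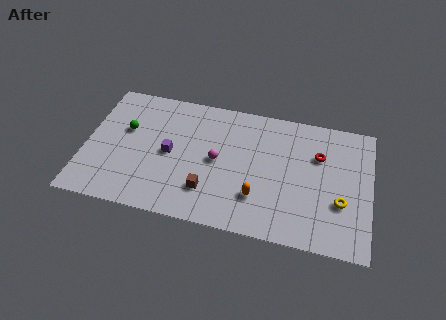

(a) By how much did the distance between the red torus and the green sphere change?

-0.4

They were about 11.8 units apart before and 11.4 after — 0.4 units closer together.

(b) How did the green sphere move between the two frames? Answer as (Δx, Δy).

(0.2, -2.6)

The green sphere was at about (2.1, 8.4) and moved to about (2.3, 5.8).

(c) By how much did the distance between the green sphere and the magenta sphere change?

-1.0

They were about 6.6 units apart before and 5.6 after — 1.0 units closer together.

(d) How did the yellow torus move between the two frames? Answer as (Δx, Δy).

(0.8, -1.7)

From the two frames, the yellow torus sits at roughly (14.3, 5.0) before and (15.1, 3.3) after.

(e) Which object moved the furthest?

the green sphere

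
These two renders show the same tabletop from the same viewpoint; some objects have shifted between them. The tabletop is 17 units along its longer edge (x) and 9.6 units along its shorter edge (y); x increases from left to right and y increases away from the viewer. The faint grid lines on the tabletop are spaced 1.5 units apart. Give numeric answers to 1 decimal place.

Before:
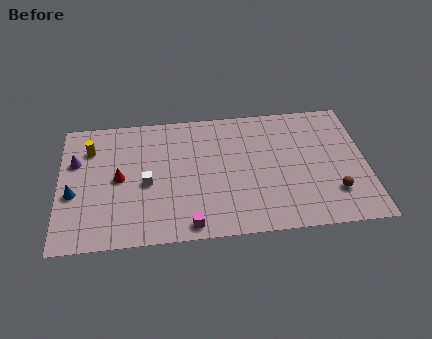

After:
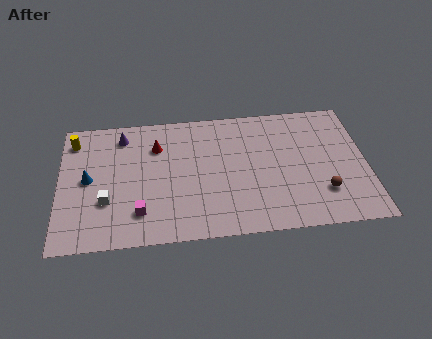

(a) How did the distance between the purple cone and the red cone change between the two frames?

-0.7

They were about 2.8 units apart before and 2.1 after — 0.7 units closer together.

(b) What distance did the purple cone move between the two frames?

3.1

The purple cone was near (0.9, 6.3) before and (3.5, 8.0) after, so it travelled √(2.6² + 1.7²) ≈ 3.1 units.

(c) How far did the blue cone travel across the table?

1.3

The blue cone was near (0.8, 3.9) before and (1.6, 4.9) after, so it travelled √(0.8² + 1.0²) ≈ 1.3 units.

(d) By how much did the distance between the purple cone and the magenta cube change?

-2.3

The distance was about 8.2 in the first image and 5.9 in the second, so they moved 2.3 units closer together.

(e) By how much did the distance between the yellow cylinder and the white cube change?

+0.8

Before: roughly 4.2 units apart; after: 5.0. That's 0.8 units further apart.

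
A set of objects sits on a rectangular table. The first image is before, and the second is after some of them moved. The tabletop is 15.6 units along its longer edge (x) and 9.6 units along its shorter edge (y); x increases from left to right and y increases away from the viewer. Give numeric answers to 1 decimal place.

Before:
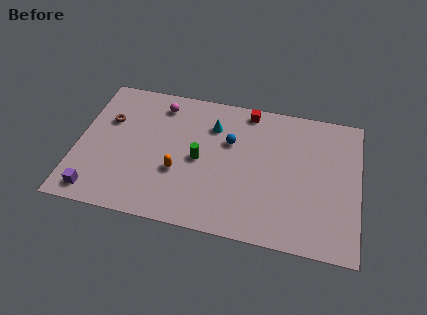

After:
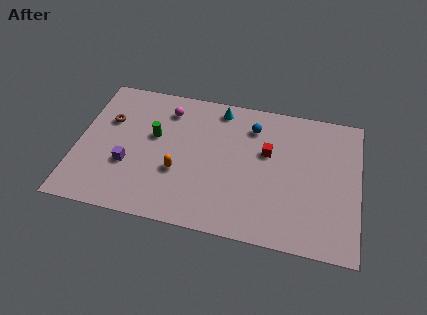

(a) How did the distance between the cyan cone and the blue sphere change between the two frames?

+0.8

Before: roughly 1.3 units apart; after: 2.1. That's 0.8 units further apart.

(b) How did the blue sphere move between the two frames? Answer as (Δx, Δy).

(1.2, 1.3)

The blue sphere was at about (8.4, 6.2) and moved to about (9.6, 7.5).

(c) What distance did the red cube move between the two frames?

3.0

The red cube was near (9.3, 8.6) before and (10.5, 5.9) after, so it travelled √(1.2² + 2.7²) ≈ 3.0 units.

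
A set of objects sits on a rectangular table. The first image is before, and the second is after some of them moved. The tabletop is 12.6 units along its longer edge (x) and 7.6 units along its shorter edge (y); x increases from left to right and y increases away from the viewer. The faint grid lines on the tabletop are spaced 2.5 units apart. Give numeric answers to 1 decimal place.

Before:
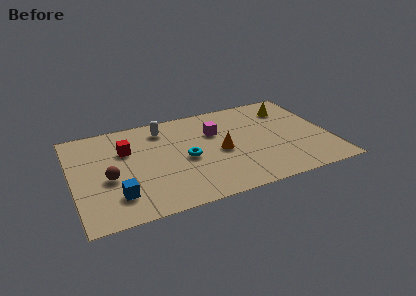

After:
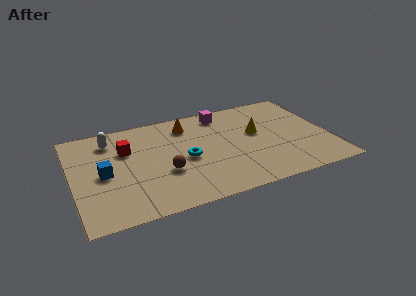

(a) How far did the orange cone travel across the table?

3.0

The orange cone was near (7.2, 3.5) before and (5.8, 6.1) after, so it travelled √(1.4² + 2.6²) ≈ 3.0 units.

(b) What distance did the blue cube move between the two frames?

1.9

The blue cube was near (2.0, 1.8) before and (1.5, 3.6) after, so it travelled √(0.5² + 1.8²) ≈ 1.9 units.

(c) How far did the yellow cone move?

2.3

The yellow cone moved from about (10.9, 5.9) to (9.1, 4.4), a distance of √(1.8² + 1.5²) ≈ 2.3.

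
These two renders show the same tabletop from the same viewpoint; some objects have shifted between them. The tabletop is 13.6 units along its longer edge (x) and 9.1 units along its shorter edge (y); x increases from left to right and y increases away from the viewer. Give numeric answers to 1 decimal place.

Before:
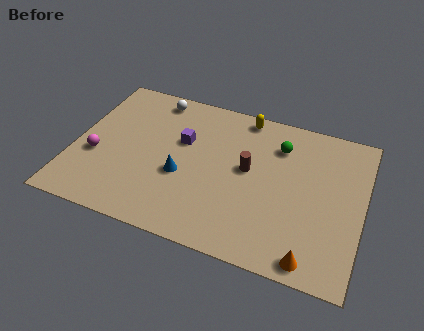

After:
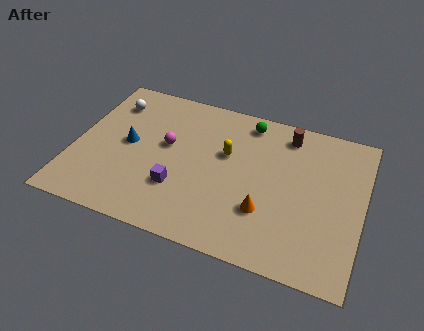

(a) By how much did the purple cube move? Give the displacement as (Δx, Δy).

(0.1, -2.9)

The purple cube started near (5.0, 5.7) and ended near (5.1, 2.8).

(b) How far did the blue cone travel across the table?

2.9

From (5.2, 3.6) to (2.5, 4.7), the blue cone covered √(2.7² + 1.1²) ≈ 2.9 units.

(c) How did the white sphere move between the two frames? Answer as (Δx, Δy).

(-2.0, -0.9)

From the two frames, the white sphere sits at roughly (3.4, 8.0) before and (1.4, 7.1) after.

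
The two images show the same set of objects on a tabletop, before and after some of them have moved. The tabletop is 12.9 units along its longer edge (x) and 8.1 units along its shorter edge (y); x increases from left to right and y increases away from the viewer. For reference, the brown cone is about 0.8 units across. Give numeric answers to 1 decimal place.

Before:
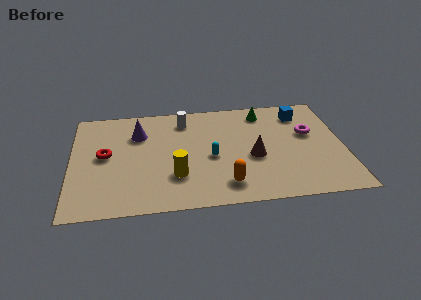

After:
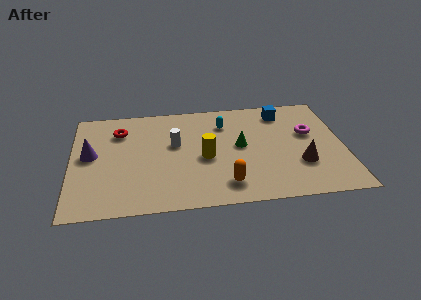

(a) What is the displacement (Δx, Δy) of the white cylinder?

(-0.5, -1.8)

The white cylinder was at about (5.4, 6.6) and moved to about (4.9, 4.8).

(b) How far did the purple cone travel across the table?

2.7

The purple cone was near (3.2, 5.8) before and (0.9, 4.4) after, so it travelled √(2.3² + 1.4²) ≈ 2.7 units.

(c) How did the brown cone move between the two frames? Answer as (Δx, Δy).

(2.2, -0.8)

The brown cone started near (8.6, 3.4) and ended near (10.8, 2.6).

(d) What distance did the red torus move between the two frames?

1.9

The red torus was near (1.6, 4.3) before and (2.3, 6.1) after, so it travelled √(0.7² + 1.8²) ≈ 1.9 units.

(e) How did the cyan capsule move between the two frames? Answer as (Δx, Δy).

(0.7, 2.5)

The cyan capsule was at about (6.6, 3.6) and moved to about (7.3, 6.1).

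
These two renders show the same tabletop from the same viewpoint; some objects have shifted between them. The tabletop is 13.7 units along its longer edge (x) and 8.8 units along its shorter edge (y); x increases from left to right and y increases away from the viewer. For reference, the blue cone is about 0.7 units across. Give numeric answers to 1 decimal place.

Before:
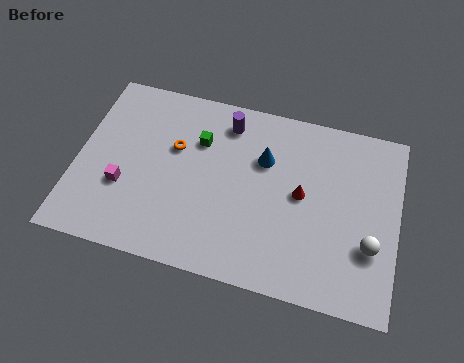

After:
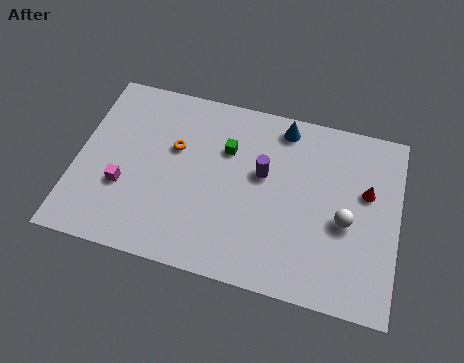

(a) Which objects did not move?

the magenta cube and the orange torus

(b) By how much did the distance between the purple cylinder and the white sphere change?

-3.9

The distance was about 7.8 in the first image and 3.9 in the second, so they moved 3.9 units closer together.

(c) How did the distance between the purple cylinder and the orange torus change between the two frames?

+1.0

They were about 2.8 units apart before and 3.8 after — 1.0 units further apart.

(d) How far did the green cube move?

1.2

The green cube moved from about (5.1, 6.1) to (6.3, 6.0), a distance of √(1.2² + 0.1²) ≈ 1.2.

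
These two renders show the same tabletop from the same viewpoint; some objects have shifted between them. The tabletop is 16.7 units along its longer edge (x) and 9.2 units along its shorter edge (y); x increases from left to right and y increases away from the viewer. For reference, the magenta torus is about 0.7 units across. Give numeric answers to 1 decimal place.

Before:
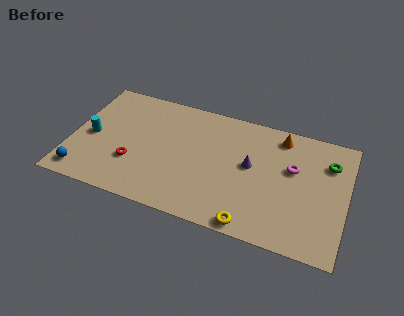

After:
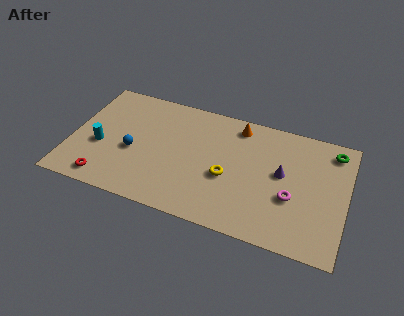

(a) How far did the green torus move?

1.0

The green torus moved from about (15.5, 6.8) to (15.7, 7.8), a distance of √(0.2² + 1.0²) ≈ 1.0.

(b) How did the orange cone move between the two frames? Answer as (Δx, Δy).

(-2.6, 0.0)

The orange cone was at about (12.5, 7.9) and moved to about (9.9, 7.9).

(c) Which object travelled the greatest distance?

the blue sphere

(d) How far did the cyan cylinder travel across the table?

0.8

The cyan cylinder was near (1.2, 4.3) before and (1.8, 3.7) after, so it travelled √(0.6² + 0.6²) ≈ 0.8 units.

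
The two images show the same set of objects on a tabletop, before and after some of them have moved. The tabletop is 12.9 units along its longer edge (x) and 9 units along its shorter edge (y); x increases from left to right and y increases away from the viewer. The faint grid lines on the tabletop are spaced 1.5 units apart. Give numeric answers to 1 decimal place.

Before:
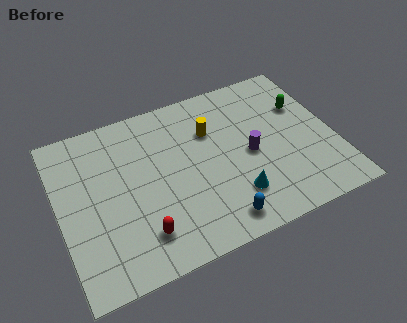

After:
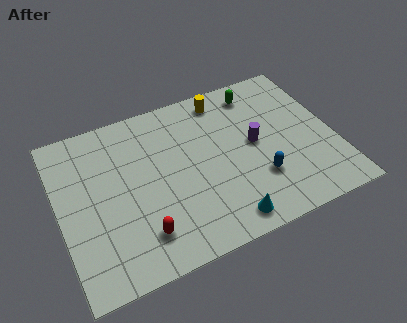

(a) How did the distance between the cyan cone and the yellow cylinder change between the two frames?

+2.7

The distance was about 4.0 in the first image and 6.7 in the second, so they moved 2.7 units further apart.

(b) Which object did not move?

the red capsule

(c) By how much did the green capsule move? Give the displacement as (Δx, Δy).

(-2.0, 1.6)

From the two frames, the green capsule sits at roughly (11.7, 6.0) before and (9.7, 7.6) after.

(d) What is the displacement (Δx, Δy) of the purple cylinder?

(0.3, 0.5)

The purple cylinder was at about (8.9, 4.2) and moved to about (9.2, 4.7).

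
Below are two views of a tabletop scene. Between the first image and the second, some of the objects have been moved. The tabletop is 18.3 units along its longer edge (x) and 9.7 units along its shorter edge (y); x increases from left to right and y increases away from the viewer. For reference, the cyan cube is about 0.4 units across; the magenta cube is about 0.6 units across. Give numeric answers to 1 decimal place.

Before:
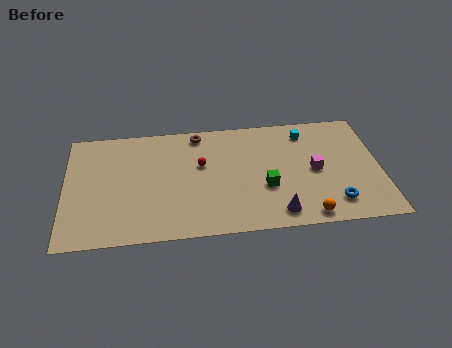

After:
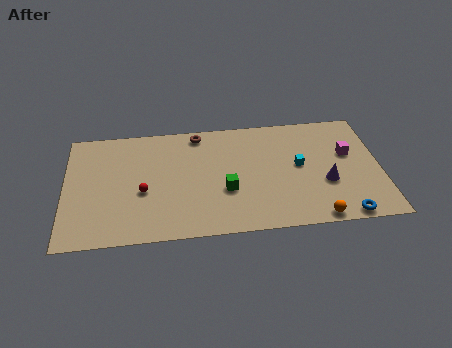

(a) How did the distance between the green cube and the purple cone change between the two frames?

+3.5

They were about 2.3 units apart before and 5.8 after — 3.5 units further apart.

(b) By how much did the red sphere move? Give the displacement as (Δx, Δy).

(-3.4, -1.9)

From the two frames, the red sphere sits at roughly (7.9, 5.9) before and (4.5, 4.0) after.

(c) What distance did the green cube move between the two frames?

2.3

From (11.6, 3.6) to (9.3, 3.6), the green cube covered √(2.3² + 0.0²) ≈ 2.3 units.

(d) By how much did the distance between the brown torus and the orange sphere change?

+0.5

Before: roughly 9.7 units apart; after: 10.2. That's 0.5 units further apart.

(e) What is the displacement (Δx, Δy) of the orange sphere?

(0.5, -0.2)

The orange sphere was at about (13.9, 1.0) and moved to about (14.4, 0.8).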